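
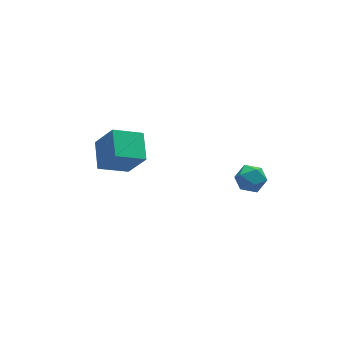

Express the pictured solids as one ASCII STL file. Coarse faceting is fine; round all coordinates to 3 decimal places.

solid 
facet normal -0.212 0.255 0.943
outer loop
vertex 2.296 -1.828 2.863
vertex 1.791 -2.484 2.927
vertex 2.594 -2.557 3.127
endloop
endfacet
facet normal 0.448 0.461 0.766
outer loop
vertex 2.296 -1.828 2.863
vertex 2.594 -2.557 3.127
vertex 3.034 -2.097 2.593
endloop
endfacet
facet normal 0.399 0.895 0.201
outer loop
vertex 2.296 -1.828 2.863
vertex 3.034 -2.097 2.593
vertex 2.503 -1.741 2.063
endloop
endfacet
facet normal -0.290 0.957 0.029
outer loop
vertex 2.296 -1.828 2.863
vertex 2.503 -1.741 2.063
vertex 1.735 -1.98 2.27
endloop
endfacet
facet normal -0.668 0.562 0.488
outer loop
vertex 2.296 -1.828 2.863
vertex 1.735 -1.98 2.27
vertex 1.791 -2.484 2.927
endloop
endfacet
facet normal 0.814 -0.120 0.568
outer loop
vertex 3.034 -2.097 2.593
vertex 2.594 -2.557 3.127
vertex 2.985 -2.92 2.49
endloop
endfacet
facet normal -0.254 -0.452 0.855
outer loop
vertex 2.594 -2.557 3.127
vertex 1.791 -2.484 2.927
vertex 2.217 -3.159 2.697
endloop
endfacet
facet normal -0.992 0.044 0.118
outer loop
vertex 1.791 -2.484 2.927
vertex 1.735 -1.98 2.27
vertex 1.686 -2.803 2.167
endloop
endfacet
facet normal -0.381 0.683 -0.623
outer loop
vertex 1.735 -1.98 2.27
vertex 2.503 -1.741 2.063
vertex 2.126 -2.343 1.633
endloop
endfacet
facet normal 0.736 0.582 -0.346
outer loop
vertex 2.503 -1.741 2.063
vertex 3.034 -2.097 2.593
vertex 2.929 -2.416 1.833
endloop
endfacet
facet normal 0.290 -0.957 -0.029
outer loop
vertex 2.424 -3.072 1.897
vertex 2.985 -2.92 2.49
vertex 2.217 -3.159 2.697
endloop
endfacet
facet normal -0.399 -0.895 -0.201
outer loop
vertex 2.424 -3.072 1.897
vertex 2.217 -3.159 2.697
vertex 1.686 -2.803 2.167
endloop
endfacet
facet normal -0.448 -0.461 -0.766
outer loop
vertex 2.424 -3.072 1.897
vertex 1.686 -2.803 2.167
vertex 2.126 -2.343 1.633
endloop
endfacet
facet normal 0.212 -0.255 -0.943
outer loop
vertex 2.424 -3.072 1.897
vertex 2.126 -2.343 1.633
vertex 2.929 -2.416 1.833
endloop
endfacet
facet normal 0.668 -0.562 -0.488
outer loop
vertex 2.424 -3.072 1.897
vertex 2.929 -2.416 1.833
vertex 2.985 -2.92 2.49
endloop
endfacet
facet normal 0.381 -0.683 0.623
outer loop
vertex 2.217 -3.159 2.697
vertex 2.985 -2.92 2.49
vertex 2.594 -2.557 3.127
endloop
endfacet
facet normal -0.736 -0.582 0.346
outer loop
vertex 1.686 -2.803 2.167
vertex 2.217 -3.159 2.697
vertex 1.791 -2.484 2.927
endloop
endfacet
facet normal -0.814 0.120 -0.568
outer loop
vertex 2.126 -2.343 1.633
vertex 1.686 -2.803 2.167
vertex 1.735 -1.98 2.27
endloop
endfacet
facet normal 0.254 0.452 -0.855
outer loop
vertex 2.929 -2.416 1.833
vertex 2.126 -2.343 1.633
vertex 2.503 -1.741 2.063
endloop
endfacet
facet normal 0.992 -0.044 -0.118
outer loop
vertex 2.985 -2.92 2.49
vertex 2.929 -2.416 1.833
vertex 3.034 -2.097 2.593
endloop
endfacet
facet normal -0.352 0.422 -0.835
outer loop
vertex -3.194 3.353 -0.538
vertex -2.798 4.825 0.039
vertex -1.657 3.22 -1.253
endloop
endfacet
facet normal -0.243 -0.903 -0.354
outer loop
vertex -1.002 2.435 0.301
vertex -3.194 3.353 -0.538
vertex -1.657 3.22 -1.253
endloop
endfacet
facet normal -0.352 0.422 -0.835
outer loop
vertex -1.657 3.22 -1.253
vertex -2.798 4.825 0.039
vertex -1.261 4.692 -0.676
endloop
endfacet
facet normal 0.904 -0.078 -0.421
outer loop
vertex -1.261 4.692 -0.676
vertex -1.002 2.435 0.301
vertex -1.657 3.22 -1.253
endloop
endfacet
facet normal -0.904 0.078 0.421
outer loop
vertex -3.194 3.353 -0.538
vertex -2.143 4.04 1.593
vertex -2.798 4.825 0.039
endloop
endfacet
facet normal -0.243 -0.903 -0.354
outer loop
vertex -2.539 2.568 1.016
vertex -3.194 3.353 -0.538
vertex -1.002 2.435 0.301
endloop
endfacet
facet normal -0.904 0.078 0.421
outer loop
vertex -2.539 2.568 1.016
vertex -2.143 4.04 1.593
vertex -3.194 3.353 -0.538
endloop
endfacet
facet normal 0.243 0.903 0.354
outer loop
vertex -2.798 4.825 0.039
vertex -2.143 4.04 1.593
vertex -1.261 4.692 -0.676
endloop
endfacet
facet normal 0.904 -0.078 -0.421
outer loop
vertex -0.606 3.907 0.878
vertex -1.002 2.435 0.301
vertex -1.261 4.692 -0.676
endloop
endfacet
facet normal 0.243 0.903 0.354
outer loop
vertex -1.261 4.692 -0.676
vertex -2.143 4.04 1.593
vertex -0.606 3.907 0.878
endloop
endfacet
facet normal 0.352 -0.422 0.835
outer loop
vertex -0.606 3.907 0.878
vertex -2.539 2.568 1.016
vertex -1.002 2.435 0.301
endloop
endfacet
facet normal 0.352 -0.422 0.835
outer loop
vertex -2.143 4.04 1.593
vertex -2.539 2.568 1.016
vertex -0.606 3.907 0.878
endloop
endfacet

endsolid


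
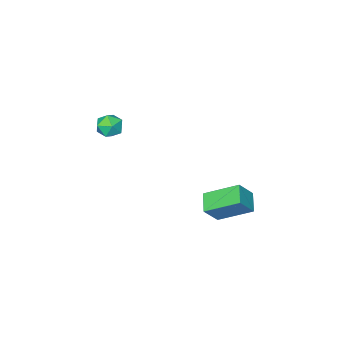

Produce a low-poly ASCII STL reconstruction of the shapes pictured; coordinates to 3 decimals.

solid 
facet normal -0.576 -0.706 0.412
outer loop
vertex 0.48 3.836 -1.557
vertex -0.382 3.928 -2.605
vertex 1.574 2.343 -2.589
endloop
endfacet
facet normal 0.634 -0.068 0.770
outer loop
vertex 2.282 3.212 -3.095
vertex 0.48 3.836 -1.557
vertex 1.574 2.343 -2.589
endloop
endfacet
facet normal -0.576 -0.706 0.412
outer loop
vertex 1.574 2.343 -2.589
vertex -0.382 3.928 -2.605
vertex 0.712 2.435 -3.637
endloop
endfacet
facet normal 0.517 -0.704 -0.487
outer loop
vertex 0.712 2.435 -3.637
vertex 2.282 3.212 -3.095
vertex 1.574 2.343 -2.589
endloop
endfacet
facet normal -0.517 0.704 0.487
outer loop
vertex 0.48 3.836 -1.557
vertex 0.326 4.797 -3.111
vertex -0.382 3.928 -2.605
endloop
endfacet
facet normal 0.634 -0.068 0.770
outer loop
vertex 1.188 4.705 -2.063
vertex 0.48 3.836 -1.557
vertex 2.282 3.212 -3.095
endloop
endfacet
facet normal -0.517 0.704 0.487
outer loop
vertex 1.188 4.705 -2.063
vertex 0.326 4.797 -3.111
vertex 0.48 3.836 -1.557
endloop
endfacet
facet normal -0.634 0.068 -0.770
outer loop
vertex -0.382 3.928 -2.605
vertex 0.326 4.797 -3.111
vertex 0.712 2.435 -3.637
endloop
endfacet
facet normal 0.517 -0.704 -0.487
outer loop
vertex 1.42 3.304 -4.143
vertex 2.282 3.212 -3.095
vertex 0.712 2.435 -3.637
endloop
endfacet
facet normal -0.634 0.068 -0.770
outer loop
vertex 0.712 2.435 -3.637
vertex 0.326 4.797 -3.111
vertex 1.42 3.304 -4.143
endloop
endfacet
facet normal 0.576 0.706 -0.412
outer loop
vertex 1.42 3.304 -4.143
vertex 1.188 4.705 -2.063
vertex 2.282 3.212 -3.095
endloop
endfacet
facet normal 0.576 0.706 -0.412
outer loop
vertex 0.326 4.797 -3.111
vertex 1.188 4.705 -2.063
vertex 1.42 3.304 -4.143
endloop
endfacet
facet normal -0.083 0.488 0.869
outer loop
vertex 2.81 -2.611 0.884
vertex 3.376 -3.116 1.222
vertex 3.616 -2.413 0.85
endloop
endfacet
facet normal -0.213 0.924 0.318
outer loop
vertex 2.81 -2.611 0.884
vertex 3.616 -2.413 0.85
vertex 3.132 -2.296 0.186
endloop
endfacet
facet normal -0.757 0.651 -0.055
outer loop
vertex 2.81 -2.611 0.884
vertex 3.132 -2.296 0.186
vertex 2.592 -2.927 0.147
endloop
endfacet
facet normal -0.963 0.047 0.265
outer loop
vertex 2.81 -2.611 0.884
vertex 2.592 -2.927 0.147
vertex 2.743 -3.434 0.787
endloop
endfacet
facet normal -0.547 -0.054 0.835
outer loop
vertex 2.81 -2.611 0.884
vertex 2.743 -3.434 0.787
vertex 3.376 -3.116 1.222
endloop
endfacet
facet normal 0.363 0.926 -0.101
outer loop
vertex 3.132 -2.296 0.186
vertex 3.616 -2.413 0.85
vertex 3.897 -2.606 0.093
endloop
endfacet
facet normal 0.573 0.222 0.789
outer loop
vertex 3.616 -2.413 0.85
vertex 3.376 -3.116 1.222
vertex 4.048 -3.113 0.733
endloop
endfacet
facet normal -0.176 -0.655 0.735
outer loop
vertex 3.376 -3.116 1.222
vertex 2.743 -3.434 0.787
vertex 3.508 -3.744 0.694
endloop
endfacet
facet normal -0.849 -0.492 -0.190
outer loop
vertex 2.743 -3.434 0.787
vertex 2.592 -2.927 0.147
vertex 3.024 -3.627 0.03
endloop
endfacet
facet normal -0.516 0.485 -0.706
outer loop
vertex 2.592 -2.927 0.147
vertex 3.132 -2.296 0.186
vertex 3.264 -2.924 -0.342
endloop
endfacet
facet normal 0.963 -0.047 -0.265
outer loop
vertex 3.83 -3.429 -0.004
vertex 3.897 -2.606 0.093
vertex 4.048 -3.113 0.733
endloop
endfacet
facet normal 0.757 -0.651 0.055
outer loop
vertex 3.83 -3.429 -0.004
vertex 4.048 -3.113 0.733
vertex 3.508 -3.744 0.694
endloop
endfacet
facet normal 0.213 -0.924 -0.318
outer loop
vertex 3.83 -3.429 -0.004
vertex 3.508 -3.744 0.694
vertex 3.024 -3.627 0.03
endloop
endfacet
facet normal 0.083 -0.488 -0.869
outer loop
vertex 3.83 -3.429 -0.004
vertex 3.024 -3.627 0.03
vertex 3.264 -2.924 -0.342
endloop
endfacet
facet normal 0.547 0.054 -0.835
outer loop
vertex 3.83 -3.429 -0.004
vertex 3.264 -2.924 -0.342
vertex 3.897 -2.606 0.093
endloop
endfacet
facet normal 0.849 0.492 0.190
outer loop
vertex 4.048 -3.113 0.733
vertex 3.897 -2.606 0.093
vertex 3.616 -2.413 0.85
endloop
endfacet
facet normal 0.516 -0.485 0.706
outer loop
vertex 3.508 -3.744 0.694
vertex 4.048 -3.113 0.733
vertex 3.376 -3.116 1.222
endloop
endfacet
facet normal -0.363 -0.926 0.101
outer loop
vertex 3.024 -3.627 0.03
vertex 3.508 -3.744 0.694
vertex 2.743 -3.434 0.787
endloop
endfacet
facet normal -0.573 -0.222 -0.789
outer loop
vertex 3.264 -2.924 -0.342
vertex 3.024 -3.627 0.03
vertex 2.592 -2.927 0.147
endloop
endfacet
facet normal 0.176 0.655 -0.735
outer loop
vertex 3.897 -2.606 0.093
vertex 3.264 -2.924 -0.342
vertex 3.132 -2.296 0.186
endloop
endfacet

endsolid


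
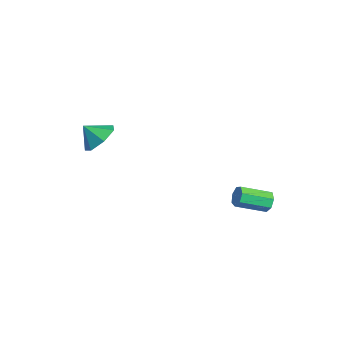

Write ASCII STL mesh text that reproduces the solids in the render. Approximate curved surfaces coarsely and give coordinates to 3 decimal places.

solid 
facet normal 0.147 0.915 -0.375
outer loop
vertex 3.729 3.894 1.17
vertex 3.358 3.777 0.739
vertex 3.247 4.008 1.259
endloop
endfacet
facet normal 0.247 0.332 0.910
outer loop
vertex 3.729 3.894 1.17
vertex 3.247 4.008 1.259
vertex 3.492 2.42 1.772
endloop
endfacet
facet normal 0.248 0.332 0.910
outer loop
vertex 3.492 2.42 1.772
vertex 3.247 4.008 1.259
vertex 3.01 2.533 1.862
endloop
endfacet
facet normal -0.145 -0.916 0.373
outer loop
vertex 3.492 2.42 1.772
vertex 3.01 2.533 1.862
vertex 3.122 2.303 1.341
endloop
endfacet
facet normal 0.147 0.915 -0.375
outer loop
vertex 3.247 4.008 1.259
vertex 3.358 3.777 0.739
vertex 2.849 3.948 0.957
endloop
endfacet
facet normal -0.594 0.384 0.707
outer loop
vertex 3.247 4.008 1.259
vertex 2.849 3.948 0.957
vertex 3.01 2.533 1.862
endloop
endfacet
facet normal -0.595 0.384 0.706
outer loop
vertex 3.01 2.533 1.862
vertex 2.849 3.948 0.957
vertex 2.612 2.474 1.559
endloop
endfacet
facet normal -0.148 -0.916 0.373
outer loop
vertex 3.01 2.533 1.862
vertex 2.612 2.474 1.559
vertex 3.122 2.303 1.341
endloop
endfacet
facet normal 0.147 0.916 -0.374
outer loop
vertex 2.849 3.948 0.957
vertex 3.358 3.777 0.739
vertex 2.834 3.76 0.491
endloop
endfacet
facet normal -0.989 0.148 -0.028
outer loop
vertex 2.849 3.948 0.957
vertex 2.834 3.76 0.491
vertex 2.612 2.474 1.559
endloop
endfacet
facet normal -0.989 0.146 -0.030
outer loop
vertex 2.612 2.474 1.559
vertex 2.834 3.76 0.491
vertex 2.598 2.285 1.093
endloop
endfacet
facet normal -0.146 -0.915 0.376
outer loop
vertex 2.612 2.474 1.559
vertex 2.598 2.285 1.093
vertex 3.122 2.303 1.341
endloop
endfacet
facet normal 0.148 0.915 -0.375
outer loop
vertex 2.834 3.76 0.491
vertex 3.358 3.777 0.739
vertex 3.214 3.584 0.211
endloop
endfacet
facet normal -0.640 -0.201 -0.742
outer loop
vertex 2.834 3.76 0.491
vertex 3.214 3.584 0.211
vertex 2.598 2.285 1.093
endloop
endfacet
facet normal -0.639 -0.201 -0.742
outer loop
vertex 2.598 2.285 1.093
vertex 3.214 3.584 0.211
vertex 2.978 2.11 0.813
endloop
endfacet
facet normal -0.146 -0.916 0.374
outer loop
vertex 2.598 2.285 1.093
vertex 2.978 2.11 0.813
vertex 3.122 2.303 1.341
endloop
endfacet
facet normal 0.147 0.916 -0.375
outer loop
vertex 3.214 3.584 0.211
vertex 3.358 3.777 0.739
vertex 3.703 3.554 0.329
endloop
endfacet
facet normal 0.192 -0.397 -0.897
outer loop
vertex 3.214 3.584 0.211
vertex 3.703 3.554 0.329
vertex 2.978 2.11 0.813
endloop
endfacet
facet normal 0.192 -0.397 -0.897
outer loop
vertex 2.978 2.11 0.813
vertex 3.703 3.554 0.329
vertex 3.467 2.08 0.931
endloop
endfacet
facet normal -0.147 -0.916 0.375
outer loop
vertex 2.978 2.11 0.813
vertex 3.467 2.08 0.931
vertex 3.122 2.303 1.341
endloop
endfacet
facet normal 0.147 0.916 -0.375
outer loop
vertex 3.703 3.554 0.329
vertex 3.358 3.777 0.739
vertex 3.932 3.692 0.756
endloop
endfacet
facet normal 0.879 -0.294 -0.376
outer loop
vertex 3.703 3.554 0.329
vertex 3.932 3.692 0.756
vertex 3.467 2.08 0.931
endloop
endfacet
facet normal 0.879 -0.294 -0.374
outer loop
vertex 3.467 2.08 0.931
vertex 3.932 3.692 0.756
vertex 3.695 2.218 1.358
endloop
endfacet
facet normal -0.147 -0.916 0.374
outer loop
vertex 3.467 2.08 0.931
vertex 3.695 2.218 1.358
vertex 3.122 2.303 1.341
endloop
endfacet
facet normal 0.147 0.915 -0.375
outer loop
vertex 3.932 3.692 0.756
vertex 3.358 3.777 0.739
vertex 3.729 3.894 1.17
endloop
endfacet
facet normal 0.903 0.030 0.428
outer loop
vertex 3.932 3.692 0.756
vertex 3.729 3.894 1.17
vertex 3.695 2.218 1.358
endloop
endfacet
facet normal 0.903 0.030 0.428
outer loop
vertex 3.695 2.218 1.358
vertex 3.729 3.894 1.17
vertex 3.492 2.42 1.772
endloop
endfacet
facet normal -0.147 -0.915 0.375
outer loop
vertex 3.695 2.218 1.358
vertex 3.492 2.42 1.772
vertex 3.122 2.303 1.341
endloop
endfacet
facet normal 0.386 0.612 -0.690
outer loop
vertex -2.283 -3.042 2.009
vertex -3.03 -2.371 2.187
vertex -2.117 -2.44 2.636
endloop
endfacet
facet normal 0.461 -0.698 0.548
outer loop
vertex -2.283 -3.042 2.009
vertex -2.117 -2.44 2.636
vertex -3.47 -3.069 2.973
endloop
endfacet
facet normal 0.386 0.612 -0.690
outer loop
vertex -2.117 -2.44 2.636
vertex -3.03 -2.371 2.187
vertex -2.639 -1.786 2.924
endloop
endfacet
facet normal 0.310 -0.165 0.936
outer loop
vertex -2.117 -2.44 2.636
vertex -2.639 -1.786 2.924
vertex -3.47 -3.069 2.973
endloop
endfacet
facet normal 0.386 0.612 -0.690
outer loop
vertex -2.639 -1.786 2.924
vertex -3.03 -2.371 2.187
vertex -3.455 -1.572 2.657
endloop
endfacet
facet normal -0.256 0.202 0.945
outer loop
vertex -2.639 -1.786 2.924
vertex -3.455 -1.572 2.657
vertex -3.47 -3.069 2.973
endloop
endfacet
facet normal 0.386 0.612 -0.691
outer loop
vertex -3.455 -1.572 2.657
vertex -3.03 -2.371 2.187
vertex -3.951 -1.96 2.036
endloop
endfacet
facet normal -0.812 0.128 0.569
outer loop
vertex -3.455 -1.572 2.657
vertex -3.951 -1.96 2.036
vertex -3.47 -3.069 2.973
endloop
endfacet
facet normal 0.386 0.612 -0.691
outer loop
vertex -3.951 -1.96 2.036
vertex -3.03 -2.371 2.187
vertex -3.754 -2.658 1.528
endloop
endfacet
facet normal -0.939 -0.331 0.090
outer loop
vertex -3.951 -1.96 2.036
vertex -3.754 -2.658 1.528
vertex -3.47 -3.069 2.973
endloop
endfacet
facet normal 0.386 0.612 -0.690
outer loop
vertex -3.754 -2.658 1.528
vertex -3.03 -2.371 2.187
vertex -3.012 -3.139 1.516
endloop
endfacet
facet normal -0.541 -0.831 -0.130
outer loop
vertex -3.754 -2.658 1.528
vertex -3.012 -3.139 1.516
vertex -3.47 -3.069 2.973
endloop
endfacet
facet normal 0.385 0.612 -0.690
outer loop
vertex -3.012 -3.139 1.516
vertex -3.03 -2.371 2.187
vertex -2.283 -3.042 2.009
endloop
endfacet
facet normal 0.082 -0.994 0.074
outer loop
vertex -3.012 -3.139 1.516
vertex -2.283 -3.042 2.009
vertex -3.47 -3.069 2.973
endloop
endfacet

endsolid


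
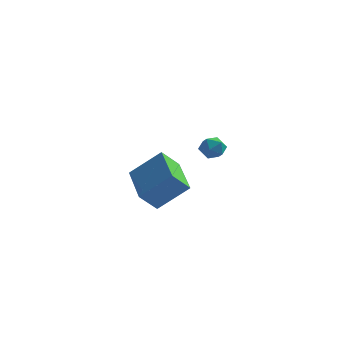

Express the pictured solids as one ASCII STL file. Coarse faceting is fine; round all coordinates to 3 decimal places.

solid 
facet normal 0.360 0.901 0.242
outer loop
vertex -0.265 2.585 0.93
vertex -0.123 2.368 1.528
vertex 0.318 2.32 1.051
endloop
endfacet
facet normal 0.445 0.772 -0.454
outer loop
vertex -0.265 2.585 0.93
vertex 0.318 2.32 1.051
vertex 0.003 2.176 0.498
endloop
endfacet
facet normal -0.199 0.647 -0.736
outer loop
vertex -0.265 2.585 0.93
vertex 0.003 2.176 0.498
vertex -0.633 2.135 0.634
endloop
endfacet
facet normal -0.683 0.699 -0.213
outer loop
vertex -0.265 2.585 0.93
vertex -0.633 2.135 0.634
vertex -0.711 2.253 1.27
endloop
endfacet
facet normal -0.339 0.856 0.391
outer loop
vertex -0.265 2.585 0.93
vertex -0.711 2.253 1.27
vertex -0.123 2.368 1.528
endloop
endfacet
facet normal 0.834 0.179 -0.522
outer loop
vertex 0.003 2.176 0.498
vertex 0.318 2.32 1.051
vertex 0.311 1.707 0.83
endloop
endfacet
facet normal 0.696 0.387 0.605
outer loop
vertex 0.318 2.32 1.051
vertex -0.123 2.368 1.528
vertex 0.233 1.825 1.466
endloop
endfacet
facet normal -0.432 0.314 0.845
outer loop
vertex -0.123 2.368 1.528
vertex -0.711 2.253 1.27
vertex -0.403 1.784 1.602
endloop
endfacet
facet normal -0.989 0.059 -0.132
outer loop
vertex -0.711 2.253 1.27
vertex -0.633 2.135 0.634
vertex -0.718 1.64 1.049
endloop
endfacet
facet normal -0.208 -0.024 -0.978
outer loop
vertex -0.633 2.135 0.634
vertex 0.003 2.176 0.498
vertex -0.277 1.592 0.572
endloop
endfacet
facet normal 0.683 -0.699 0.213
outer loop
vertex -0.135 1.375 1.17
vertex 0.311 1.707 0.83
vertex 0.233 1.825 1.466
endloop
endfacet
facet normal 0.199 -0.647 0.736
outer loop
vertex -0.135 1.375 1.17
vertex 0.233 1.825 1.466
vertex -0.403 1.784 1.602
endloop
endfacet
facet normal -0.445 -0.772 0.454
outer loop
vertex -0.135 1.375 1.17
vertex -0.403 1.784 1.602
vertex -0.718 1.64 1.049
endloop
endfacet
facet normal -0.360 -0.901 -0.242
outer loop
vertex -0.135 1.375 1.17
vertex -0.718 1.64 1.049
vertex -0.277 1.592 0.572
endloop
endfacet
facet normal 0.339 -0.856 -0.391
outer loop
vertex -0.135 1.375 1.17
vertex -0.277 1.592 0.572
vertex 0.311 1.707 0.83
endloop
endfacet
facet normal 0.989 -0.059 0.132
outer loop
vertex 0.233 1.825 1.466
vertex 0.311 1.707 0.83
vertex 0.318 2.32 1.051
endloop
endfacet
facet normal 0.208 0.024 0.978
outer loop
vertex -0.403 1.784 1.602
vertex 0.233 1.825 1.466
vertex -0.123 2.368 1.528
endloop
endfacet
facet normal -0.834 -0.179 0.522
outer loop
vertex -0.718 1.64 1.049
vertex -0.403 1.784 1.602
vertex -0.711 2.253 1.27
endloop
endfacet
facet normal -0.696 -0.387 -0.605
outer loop
vertex -0.277 1.592 0.572
vertex -0.718 1.64 1.049
vertex -0.633 2.135 0.634
endloop
endfacet
facet normal 0.432 -0.314 -0.845
outer loop
vertex 0.311 1.707 0.83
vertex -0.277 1.592 0.572
vertex 0.003 2.176 0.498
endloop
endfacet
facet normal -0.493 -0.502 0.710
outer loop
vertex 0.015 -3.758 1.574
vertex -1.045 -1.995 2.085
vertex -1.202 -4.162 0.443
endloop
endfacet
facet normal 0.500 -0.832 -0.241
outer loop
vertex -0.655 -3.605 -0.345
vertex 0.015 -3.758 1.574
vertex -1.202 -4.162 0.443
endloop
endfacet
facet normal -0.493 -0.503 0.710
outer loop
vertex -1.202 -4.162 0.443
vertex -1.045 -1.995 2.085
vertex -2.262 -2.399 0.955
endloop
endfacet
facet normal -0.712 -0.236 -0.661
outer loop
vertex -2.262 -2.399 0.955
vertex -0.655 -3.605 -0.345
vertex -1.202 -4.162 0.443
endloop
endfacet
facet normal 0.712 0.236 0.661
outer loop
vertex 0.015 -3.758 1.574
vertex -0.498 -1.438 1.297
vertex -1.045 -1.995 2.085
endloop
endfacet
facet normal 0.500 -0.832 -0.241
outer loop
vertex 0.562 -3.201 0.785
vertex 0.015 -3.758 1.574
vertex -0.655 -3.605 -0.345
endloop
endfacet
facet normal 0.712 0.236 0.661
outer loop
vertex 0.562 -3.201 0.785
vertex -0.498 -1.438 1.297
vertex 0.015 -3.758 1.574
endloop
endfacet
facet normal -0.500 0.832 0.241
outer loop
vertex -1.045 -1.995 2.085
vertex -0.498 -1.438 1.297
vertex -2.262 -2.399 0.955
endloop
endfacet
facet normal -0.712 -0.237 -0.661
outer loop
vertex -1.715 -1.842 0.166
vertex -0.655 -3.605 -0.345
vertex -2.262 -2.399 0.955
endloop
endfacet
facet normal -0.500 0.832 0.241
outer loop
vertex -2.262 -2.399 0.955
vertex -0.498 -1.438 1.297
vertex -1.715 -1.842 0.166
endloop
endfacet
facet normal 0.493 0.502 -0.710
outer loop
vertex -1.715 -1.842 0.166
vertex 0.562 -3.201 0.785
vertex -0.655 -3.605 -0.345
endloop
endfacet
facet normal 0.493 0.503 -0.710
outer loop
vertex -0.498 -1.438 1.297
vertex 0.562 -3.201 0.785
vertex -1.715 -1.842 0.166
endloop
endfacet

endsolid


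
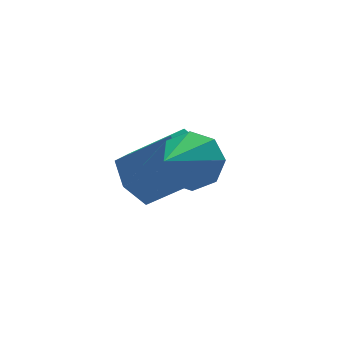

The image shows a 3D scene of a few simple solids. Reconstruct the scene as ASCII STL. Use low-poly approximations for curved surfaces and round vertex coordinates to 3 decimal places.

solid 
facet normal -0.638 0.477 -0.604
outer loop
vertex 3.084 3.706 0.24
vertex 2.553 3.912 0.963
vertex 3.225 4.486 0.707
endloop
endfacet
facet normal 0.755 0.231 -0.614
outer loop
vertex 3.084 3.706 0.24
vertex 3.225 4.486 0.707
vertex 4.238 2.842 1.335
endloop
endfacet
facet normal 0.755 0.231 -0.614
outer loop
vertex 4.238 2.842 1.335
vertex 3.225 4.486 0.707
vertex 4.379 3.622 1.802
endloop
endfacet
facet normal 0.637 -0.477 0.605
outer loop
vertex 4.238 2.842 1.335
vertex 4.379 3.622 1.802
vertex 3.707 3.048 2.057
endloop
endfacet
facet normal -0.638 0.477 -0.604
outer loop
vertex 3.225 4.486 0.707
vertex 2.553 3.912 0.963
vertex 2.694 4.692 1.43
endloop
endfacet
facet normal 0.510 0.850 0.133
outer loop
vertex 3.225 4.486 0.707
vertex 2.694 4.692 1.43
vertex 4.379 3.622 1.802
endloop
endfacet
facet normal 0.510 0.850 0.133
outer loop
vertex 4.379 3.622 1.802
vertex 2.694 4.692 1.43
vertex 3.848 3.828 2.524
endloop
endfacet
facet normal 0.637 -0.477 0.605
outer loop
vertex 4.379 3.622 1.802
vertex 3.848 3.828 2.524
vertex 3.707 3.048 2.057
endloop
endfacet
facet normal -0.637 0.477 -0.605
outer loop
vertex 2.694 4.692 1.43
vertex 2.553 3.912 0.963
vertex 2.022 4.118 1.685
endloop
endfacet
facet normal -0.245 0.618 0.747
outer loop
vertex 2.694 4.692 1.43
vertex 2.022 4.118 1.685
vertex 3.848 3.828 2.524
endloop
endfacet
facet normal -0.245 0.619 0.746
outer loop
vertex 3.848 3.828 2.524
vertex 2.022 4.118 1.685
vertex 3.176 3.254 2.78
endloop
endfacet
facet normal 0.638 -0.477 0.604
outer loop
vertex 3.848 3.828 2.524
vertex 3.176 3.254 2.78
vertex 3.707 3.048 2.057
endloop
endfacet
facet normal -0.637 0.477 -0.605
outer loop
vertex 2.022 4.118 1.685
vertex 2.553 3.912 0.963
vertex 1.881 3.338 1.218
endloop
endfacet
facet normal -0.755 -0.231 0.614
outer loop
vertex 2.022 4.118 1.685
vertex 1.881 3.338 1.218
vertex 3.176 3.254 2.78
endloop
endfacet
facet normal -0.755 -0.231 0.614
outer loop
vertex 3.176 3.254 2.78
vertex 1.881 3.338 1.218
vertex 3.035 2.474 2.313
endloop
endfacet
facet normal 0.638 -0.477 0.604
outer loop
vertex 3.176 3.254 2.78
vertex 3.035 2.474 2.313
vertex 3.707 3.048 2.057
endloop
endfacet
facet normal -0.637 0.477 -0.605
outer loop
vertex 1.881 3.338 1.218
vertex 2.553 3.912 0.963
vertex 2.412 3.132 0.496
endloop
endfacet
facet normal -0.510 -0.850 -0.133
outer loop
vertex 1.881 3.338 1.218
vertex 2.412 3.132 0.496
vertex 3.035 2.474 2.313
endloop
endfacet
facet normal -0.510 -0.850 -0.133
outer loop
vertex 3.035 2.474 2.313
vertex 2.412 3.132 0.496
vertex 3.566 2.268 1.59
endloop
endfacet
facet normal 0.638 -0.477 0.604
outer loop
vertex 3.035 2.474 2.313
vertex 3.566 2.268 1.59
vertex 3.707 3.048 2.057
endloop
endfacet
facet normal -0.638 0.477 -0.604
outer loop
vertex 2.412 3.132 0.496
vertex 2.553 3.912 0.963
vertex 3.084 3.706 0.24
endloop
endfacet
facet normal 0.244 -0.619 -0.746
outer loop
vertex 2.412 3.132 0.496
vertex 3.084 3.706 0.24
vertex 3.566 2.268 1.59
endloop
endfacet
facet normal 0.245 -0.619 -0.746
outer loop
vertex 3.566 2.268 1.59
vertex 3.084 3.706 0.24
vertex 4.238 2.842 1.335
endloop
endfacet
facet normal 0.637 -0.477 0.605
outer loop
vertex 3.566 2.268 1.59
vertex 4.238 2.842 1.335
vertex 3.707 3.048 2.057
endloop
endfacet
facet normal 0.689 0.529 -0.495
outer loop
vertex 3.42 0.835 3.183
vertex 2.806 1.447 2.982
vertex 3.379 1.327 3.652
endloop
endfacet
facet normal 0.356 -0.629 0.691
outer loop
vertex 3.42 0.835 3.183
vertex 3.379 1.327 3.652
vertex 1.614 0.533 3.838
endloop
endfacet
facet normal 0.690 0.528 -0.495
outer loop
vertex 3.379 1.327 3.652
vertex 2.806 1.447 2.982
vertex 3.003 1.89 3.729
endloop
endfacet
facet normal 0.127 -0.051 0.991
outer loop
vertex 3.379 1.327 3.652
vertex 3.003 1.89 3.729
vertex 1.614 0.533 3.838
endloop
endfacet
facet normal 0.689 0.529 -0.495
outer loop
vertex 3.003 1.89 3.729
vertex 2.806 1.447 2.982
vertex 2.511 2.193 3.368
endloop
endfacet
facet normal -0.350 0.426 0.834
outer loop
vertex 3.003 1.89 3.729
vertex 2.511 2.193 3.368
vertex 1.614 0.533 3.838
endloop
endfacet
facet normal 0.690 0.529 -0.494
outer loop
vertex 2.511 2.193 3.368
vertex 2.806 1.447 2.982
vertex 2.193 2.06 2.781
endloop
endfacet
facet normal -0.795 0.519 0.313
outer loop
vertex 2.511 2.193 3.368
vertex 2.193 2.06 2.781
vertex 1.614 0.533 3.838
endloop
endfacet
facet normal 0.690 0.527 -0.496
outer loop
vertex 2.193 2.06 2.781
vertex 2.806 1.447 2.982
vertex 2.233 1.567 2.312
endloop
endfacet
facet normal -0.948 0.176 -0.266
outer loop
vertex 2.193 2.06 2.781
vertex 2.233 1.567 2.312
vertex 1.614 0.533 3.838
endloop
endfacet
facet normal 0.689 0.530 -0.494
outer loop
vertex 2.233 1.567 2.312
vertex 2.806 1.447 2.982
vertex 2.61 1.005 2.235
endloop
endfacet
facet normal -0.719 -0.405 -0.566
outer loop
vertex 2.233 1.567 2.312
vertex 2.61 1.005 2.235
vertex 1.614 0.533 3.838
endloop
endfacet
facet normal 0.689 0.530 -0.494
outer loop
vertex 2.61 1.005 2.235
vertex 2.806 1.447 2.982
vertex 3.102 0.702 2.596
endloop
endfacet
facet normal -0.242 -0.880 -0.409
outer loop
vertex 2.61 1.005 2.235
vertex 3.102 0.702 2.596
vertex 1.614 0.533 3.838
endloop
endfacet
facet normal 0.690 0.530 -0.494
outer loop
vertex 3.102 0.702 2.596
vertex 2.806 1.447 2.982
vertex 3.42 0.835 3.183
endloop
endfacet
facet normal 0.203 -0.973 0.111
outer loop
vertex 3.102 0.702 2.596
vertex 3.42 0.835 3.183
vertex 1.614 0.533 3.838
endloop
endfacet

endsolid


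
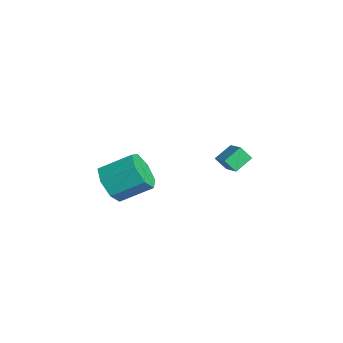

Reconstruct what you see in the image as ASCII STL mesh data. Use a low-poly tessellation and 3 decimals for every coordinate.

solid 
facet normal -0.885 -0.049 -0.463
outer loop
vertex -1.201 1.96 -2.146
vertex -0.892 2.427 -2.786
vertex -0.883 1.051 -2.657
endloop
endfacet
facet normal -0.363 -0.550 0.752
outer loop
vertex 0.232 1.113 -2.074
vertex -1.201 1.96 -2.146
vertex -0.883 1.051 -2.657
endloop
endfacet
facet normal -0.886 -0.049 -0.462
outer loop
vertex -0.883 1.051 -2.657
vertex -0.892 2.427 -2.786
vertex -0.575 1.518 -3.297
endloop
endfacet
facet normal 0.291 -0.834 -0.468
outer loop
vertex -0.575 1.518 -3.297
vertex 0.232 1.113 -2.074
vertex -0.883 1.051 -2.657
endloop
endfacet
facet normal -0.291 0.834 0.468
outer loop
vertex -1.201 1.96 -2.146
vertex 0.223 2.489 -2.203
vertex -0.892 2.427 -2.786
endloop
endfacet
facet normal -0.363 -0.550 0.753
outer loop
vertex -0.085 2.022 -1.563
vertex -1.201 1.96 -2.146
vertex 0.232 1.113 -2.074
endloop
endfacet
facet normal -0.291 0.834 0.469
outer loop
vertex -0.085 2.022 -1.563
vertex 0.223 2.489 -2.203
vertex -1.201 1.96 -2.146
endloop
endfacet
facet normal 0.363 0.550 -0.753
outer loop
vertex -0.892 2.427 -2.786
vertex 0.223 2.489 -2.203
vertex -0.575 1.518 -3.297
endloop
endfacet
facet normal 0.291 -0.834 -0.468
outer loop
vertex 0.541 1.58 -2.714
vertex 0.232 1.113 -2.074
vertex -0.575 1.518 -3.297
endloop
endfacet
facet normal 0.363 0.550 -0.752
outer loop
vertex -0.575 1.518 -3.297
vertex 0.223 2.489 -2.203
vertex 0.541 1.58 -2.714
endloop
endfacet
facet normal 0.885 0.049 0.463
outer loop
vertex 0.541 1.58 -2.714
vertex -0.085 2.022 -1.563
vertex 0.232 1.113 -2.074
endloop
endfacet
facet normal 0.885 0.050 0.462
outer loop
vertex 0.223 2.489 -2.203
vertex -0.085 2.022 -1.563
vertex 0.541 1.58 -2.714
endloop
endfacet
facet normal -0.240 -0.832 -0.499
outer loop
vertex 1.255 -5.165 -1.256
vertex 0.706 -4.581 -1.965
vertex 1.738 -4.864 -1.99
endloop
endfacet
facet normal 0.820 -0.450 0.355
outer loop
vertex 1.255 -5.165 -1.256
vertex 1.738 -4.864 -1.99
vertex 1.683 -3.683 -0.367
endloop
endfacet
facet normal 0.820 -0.450 0.355
outer loop
vertex 1.683 -3.683 -0.367
vertex 1.738 -4.864 -1.99
vertex 2.166 -3.382 -1.101
endloop
endfacet
facet normal 0.241 0.832 0.500
outer loop
vertex 1.683 -3.683 -0.367
vertex 2.166 -3.382 -1.101
vertex 1.134 -3.099 -1.075
endloop
endfacet
facet normal -0.240 -0.832 -0.500
outer loop
vertex 1.738 -4.864 -1.99
vertex 0.706 -4.581 -1.965
vertex 1.443 -4.349 -2.705
endloop
endfacet
facet normal 0.917 -0.026 -0.397
outer loop
vertex 1.738 -4.864 -1.99
vertex 1.443 -4.349 -2.705
vertex 2.166 -3.382 -1.101
endloop
endfacet
facet normal 0.917 -0.026 -0.397
outer loop
vertex 2.166 -3.382 -1.101
vertex 1.443 -4.349 -2.705
vertex 1.871 -2.868 -1.816
endloop
endfacet
facet normal 0.241 0.832 0.499
outer loop
vertex 2.166 -3.382 -1.101
vertex 1.871 -2.868 -1.816
vertex 1.134 -3.099 -1.075
endloop
endfacet
facet normal -0.240 -0.832 -0.500
outer loop
vertex 1.443 -4.349 -2.705
vertex 0.706 -4.581 -1.965
vertex 0.594 -4.01 -2.862
endloop
endfacet
facet normal 0.323 0.417 -0.850
outer loop
vertex 1.443 -4.349 -2.705
vertex 0.594 -4.01 -2.862
vertex 1.871 -2.868 -1.816
endloop
endfacet
facet normal 0.324 0.416 -0.850
outer loop
vertex 1.871 -2.868 -1.816
vertex 0.594 -4.01 -2.862
vertex 1.022 -2.528 -1.973
endloop
endfacet
facet normal 0.241 0.832 0.499
outer loop
vertex 1.871 -2.868 -1.816
vertex 1.022 -2.528 -1.973
vertex 1.134 -3.099 -1.075
endloop
endfacet
facet normal -0.240 -0.832 -0.500
outer loop
vertex 0.594 -4.01 -2.862
vertex 0.706 -4.581 -1.965
vertex -0.171 -4.1 -2.344
endloop
endfacet
facet normal -0.513 0.546 -0.663
outer loop
vertex 0.594 -4.01 -2.862
vertex -0.171 -4.1 -2.344
vertex 1.022 -2.528 -1.973
endloop
endfacet
facet normal -0.513 0.546 -0.663
outer loop
vertex 1.022 -2.528 -1.973
vertex -0.171 -4.1 -2.344
vertex 0.257 -2.618 -1.455
endloop
endfacet
facet normal 0.240 0.832 0.499
outer loop
vertex 1.022 -2.528 -1.973
vertex 0.257 -2.618 -1.455
vertex 1.134 -3.099 -1.075
endloop
endfacet
facet normal -0.241 -0.832 -0.499
outer loop
vertex -0.171 -4.1 -2.344
vertex 0.706 -4.581 -1.965
vertex -0.276 -4.552 -1.54
endloop
endfacet
facet normal -0.964 0.265 0.023
outer loop
vertex -0.171 -4.1 -2.344
vertex -0.276 -4.552 -1.54
vertex 0.257 -2.618 -1.455
endloop
endfacet
facet normal -0.964 0.265 0.023
outer loop
vertex 0.257 -2.618 -1.455
vertex -0.276 -4.552 -1.54
vertex 0.152 -3.071 -0.651
endloop
endfacet
facet normal 0.240 0.832 0.500
outer loop
vertex 0.257 -2.618 -1.455
vertex 0.152 -3.071 -0.651
vertex 1.134 -3.099 -1.075
endloop
endfacet
facet normal -0.241 -0.832 -0.499
outer loop
vertex -0.276 -4.552 -1.54
vertex 0.706 -4.581 -1.965
vertex 0.359 -5.026 -1.056
endloop
endfacet
facet normal -0.689 -0.216 0.692
outer loop
vertex -0.276 -4.552 -1.54
vertex 0.359 -5.026 -1.056
vertex 0.152 -3.071 -0.651
endloop
endfacet
facet normal -0.689 -0.216 0.691
outer loop
vertex 0.152 -3.071 -0.651
vertex 0.359 -5.026 -1.056
vertex 0.787 -3.545 -0.166
endloop
endfacet
facet normal 0.240 0.832 0.500
outer loop
vertex 0.152 -3.071 -0.651
vertex 0.787 -3.545 -0.166
vertex 1.134 -3.099 -1.075
endloop
endfacet
facet normal -0.241 -0.832 -0.499
outer loop
vertex 0.359 -5.026 -1.056
vertex 0.706 -4.581 -1.965
vertex 1.255 -5.165 -1.256
endloop
endfacet
facet normal 0.104 -0.534 0.839
outer loop
vertex 0.359 -5.026 -1.056
vertex 1.255 -5.165 -1.256
vertex 0.787 -3.545 -0.166
endloop
endfacet
facet normal 0.106 -0.534 0.839
outer loop
vertex 0.787 -3.545 -0.166
vertex 1.255 -5.165 -1.256
vertex 1.683 -3.683 -0.367
endloop
endfacet
facet normal 0.240 0.832 0.500
outer loop
vertex 0.787 -3.545 -0.166
vertex 1.683 -3.683 -0.367
vertex 1.134 -3.099 -1.075
endloop
endfacet

endsolid


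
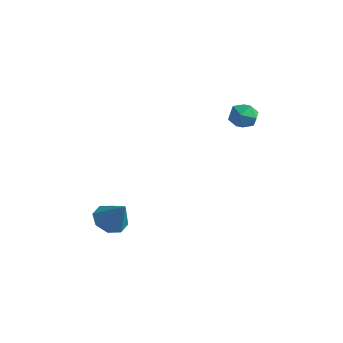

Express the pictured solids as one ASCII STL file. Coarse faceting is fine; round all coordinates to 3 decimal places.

solid 
facet normal -0.613 0.011 -0.790
outer loop
vertex 1.163 -3.789 -3.772
vertex 0.618 -3.03 -3.339
vertex 1.431 -3.075 -3.97
endloop
endfacet
facet normal 0.914 -0.382 -0.139
outer loop
vertex 1.163 -3.789 -3.772
vertex 1.431 -3.075 -3.97
vertex 1.762 -3.05 -1.861
endloop
endfacet
facet normal -0.613 0.011 -0.790
outer loop
vertex 1.431 -3.075 -3.97
vertex 0.618 -3.03 -3.339
vertex 1.223 -2.334 -3.798
endloop
endfacet
facet normal 0.942 0.300 -0.151
outer loop
vertex 1.431 -3.075 -3.97
vertex 1.223 -2.334 -3.798
vertex 1.762 -3.05 -1.861
endloop
endfacet
facet normal -0.612 0.010 -0.791
outer loop
vertex 1.223 -2.334 -3.798
vertex 0.618 -3.03 -3.339
vertex 0.66 -2.001 -3.358
endloop
endfacet
facet normal 0.581 0.803 0.135
outer loop
vertex 1.223 -2.334 -3.798
vertex 0.66 -2.001 -3.358
vertex 1.762 -3.05 -1.861
endloop
endfacet
facet normal -0.612 0.010 -0.791
outer loop
vertex 0.66 -2.001 -3.358
vertex 0.618 -3.03 -3.339
vertex 0.073 -2.271 -2.907
endloop
endfacet
facet normal 0.042 0.832 0.553
outer loop
vertex 0.66 -2.001 -3.358
vertex 0.073 -2.271 -2.907
vertex 1.762 -3.05 -1.861
endloop
endfacet
facet normal -0.612 0.011 -0.791
outer loop
vertex 0.073 -2.271 -2.907
vertex 0.618 -3.03 -3.339
vertex -0.196 -2.985 -2.709
endloop
endfacet
facet normal -0.358 0.372 0.856
outer loop
vertex 0.073 -2.271 -2.907
vertex -0.196 -2.985 -2.709
vertex 1.762 -3.05 -1.861
endloop
endfacet
facet normal -0.612 0.011 -0.791
outer loop
vertex -0.196 -2.985 -2.709
vertex 0.618 -3.03 -3.339
vertex 0.013 -3.726 -2.881
endloop
endfacet
facet normal -0.386 -0.311 0.868
outer loop
vertex -0.196 -2.985 -2.709
vertex 0.013 -3.726 -2.881
vertex 1.762 -3.05 -1.861
endloop
endfacet
facet normal -0.612 0.011 -0.791
outer loop
vertex 0.013 -3.726 -2.881
vertex 0.618 -3.03 -3.339
vertex 0.576 -4.059 -3.321
endloop
endfacet
facet normal -0.026 -0.813 0.582
outer loop
vertex 0.013 -3.726 -2.881
vertex 0.576 -4.059 -3.321
vertex 1.762 -3.05 -1.861
endloop
endfacet
facet normal -0.612 0.011 -0.790
outer loop
vertex 0.576 -4.059 -3.321
vertex 0.618 -3.03 -3.339
vertex 1.163 -3.789 -3.772
endloop
endfacet
facet normal 0.514 -0.842 0.165
outer loop
vertex 0.576 -4.059 -3.321
vertex 1.163 -3.789 -3.772
vertex 1.762 -3.05 -1.861
endloop
endfacet
facet normal -0.819 0.571 -0.058
outer loop
vertex 3.29 4.547 2.292
vertex 2.787 3.862 2.658
vertex 3.185 4.489 3.209
endloop
endfacet
facet normal -0.235 0.971 0.034
outer loop
vertex 3.29 4.547 2.292
vertex 3.185 4.489 3.209
vertex 4.011 4.702 2.85
endloop
endfacet
facet normal 0.212 0.836 -0.506
outer loop
vertex 3.29 4.547 2.292
vertex 4.011 4.702 2.85
vertex 4.123 4.206 2.077
endloop
endfacet
facet normal -0.096 0.353 -0.931
outer loop
vertex 3.29 4.547 2.292
vertex 4.123 4.206 2.077
vertex 3.366 3.687 1.958
endloop
endfacet
facet normal -0.733 0.189 -0.654
outer loop
vertex 3.29 4.547 2.292
vertex 3.366 3.687 1.958
vertex 2.787 3.862 2.658
endloop
endfacet
facet normal 0.081 0.765 0.639
outer loop
vertex 4.011 4.702 2.85
vertex 3.185 4.489 3.209
vertex 3.954 4.113 3.562
endloop
endfacet
facet normal -0.863 0.117 0.491
outer loop
vertex 3.185 4.489 3.209
vertex 2.787 3.862 2.658
vertex 3.197 3.594 3.443
endloop
endfacet
facet normal -0.724 -0.502 -0.473
outer loop
vertex 2.787 3.862 2.658
vertex 3.366 3.687 1.958
vertex 3.309 3.098 2.67
endloop
endfacet
facet normal 0.307 -0.237 -0.922
outer loop
vertex 3.366 3.687 1.958
vertex 4.123 4.206 2.077
vertex 4.135 3.311 2.311
endloop
endfacet
facet normal 0.805 0.546 -0.234
outer loop
vertex 4.123 4.206 2.077
vertex 4.011 4.702 2.85
vertex 4.533 3.938 2.862
endloop
endfacet
facet normal 0.096 -0.353 0.931
outer loop
vertex 4.03 3.253 3.228
vertex 3.954 4.113 3.562
vertex 3.197 3.594 3.443
endloop
endfacet
facet normal -0.212 -0.836 0.506
outer loop
vertex 4.03 3.253 3.228
vertex 3.197 3.594 3.443
vertex 3.309 3.098 2.67
endloop
endfacet
facet normal 0.235 -0.971 -0.034
outer loop
vertex 4.03 3.253 3.228
vertex 3.309 3.098 2.67
vertex 4.135 3.311 2.311
endloop
endfacet
facet normal 0.819 -0.571 0.058
outer loop
vertex 4.03 3.253 3.228
vertex 4.135 3.311 2.311
vertex 4.533 3.938 2.862
endloop
endfacet
facet normal 0.733 -0.189 0.654
outer loop
vertex 4.03 3.253 3.228
vertex 4.533 3.938 2.862
vertex 3.954 4.113 3.562
endloop
endfacet
facet normal -0.307 0.237 0.922
outer loop
vertex 3.197 3.594 3.443
vertex 3.954 4.113 3.562
vertex 3.185 4.489 3.209
endloop
endfacet
facet normal -0.805 -0.546 0.234
outer loop
vertex 3.309 3.098 2.67
vertex 3.197 3.594 3.443
vertex 2.787 3.862 2.658
endloop
endfacet
facet normal -0.081 -0.765 -0.639
outer loop
vertex 4.135 3.311 2.311
vertex 3.309 3.098 2.67
vertex 3.366 3.687 1.958
endloop
endfacet
facet normal 0.863 -0.117 -0.491
outer loop
vertex 4.533 3.938 2.862
vertex 4.135 3.311 2.311
vertex 4.123 4.206 2.077
endloop
endfacet
facet normal 0.724 0.502 0.473
outer loop
vertex 3.954 4.113 3.562
vertex 4.533 3.938 2.862
vertex 4.011 4.702 2.85
endloop
endfacet

endsolid


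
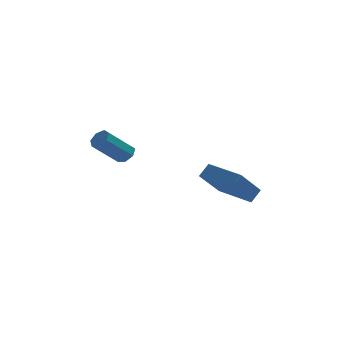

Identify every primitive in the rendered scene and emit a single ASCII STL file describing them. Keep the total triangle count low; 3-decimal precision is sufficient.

solid 
facet normal 0.668 0.295 -0.683
outer loop
vertex -1.25 1.072 -0.47
vertex -1.702 1.186 -0.863
vertex -1.45 1.562 -0.454
endloop
endfacet
facet normal 0.642 0.238 0.729
outer loop
vertex -1.25 1.072 -0.47
vertex -1.45 1.562 -0.454
vertex -2.545 0.5 0.856
endloop
endfacet
facet normal 0.641 0.239 0.729
outer loop
vertex -2.545 0.5 0.856
vertex -1.45 1.562 -0.454
vertex -2.746 0.99 0.872
endloop
endfacet
facet normal -0.667 -0.296 0.683
outer loop
vertex -2.545 0.5 0.856
vertex -2.746 0.99 0.872
vertex -2.998 0.614 0.463
endloop
endfacet
facet normal 0.668 0.295 -0.683
outer loop
vertex -1.45 1.562 -0.454
vertex -1.702 1.186 -0.863
vertex -1.84 1.769 -0.746
endloop
endfacet
facet normal 0.105 0.872 0.478
outer loop
vertex -1.45 1.562 -0.454
vertex -1.84 1.769 -0.746
vertex -2.746 0.99 0.872
endloop
endfacet
facet normal 0.105 0.872 0.478
outer loop
vertex -2.746 0.99 0.872
vertex -1.84 1.769 -0.746
vertex -3.136 1.197 0.58
endloop
endfacet
facet normal -0.668 -0.295 0.683
outer loop
vertex -2.746 0.99 0.872
vertex -3.136 1.197 0.58
vertex -2.998 0.614 0.463
endloop
endfacet
facet normal 0.668 0.295 -0.683
outer loop
vertex -1.84 1.769 -0.746
vertex -1.702 1.186 -0.863
vertex -2.126 1.537 -1.126
endloop
endfacet
facet normal -0.511 0.849 -0.134
outer loop
vertex -1.84 1.769 -0.746
vertex -2.126 1.537 -1.126
vertex -3.136 1.197 0.58
endloop
endfacet
facet normal -0.511 0.849 -0.134
outer loop
vertex -3.136 1.197 0.58
vertex -2.126 1.537 -1.126
vertex -3.422 0.965 0.2
endloop
endfacet
facet normal -0.668 -0.295 0.683
outer loop
vertex -3.136 1.197 0.58
vertex -3.422 0.965 0.2
vertex -2.998 0.614 0.463
endloop
endfacet
facet normal 0.668 0.295 -0.683
outer loop
vertex -2.126 1.537 -1.126
vertex -1.702 1.186 -0.863
vertex -2.093 1.041 -1.308
endloop
endfacet
facet normal -0.742 0.187 -0.644
outer loop
vertex -2.126 1.537 -1.126
vertex -2.093 1.041 -1.308
vertex -3.422 0.965 0.2
endloop
endfacet
facet normal -0.742 0.187 -0.644
outer loop
vertex -3.422 0.965 0.2
vertex -2.093 1.041 -1.308
vertex -3.389 0.469 0.018
endloop
endfacet
facet normal -0.668 -0.295 0.683
outer loop
vertex -3.422 0.965 0.2
vertex -3.389 0.469 0.018
vertex -2.998 0.614 0.463
endloop
endfacet
facet normal 0.668 0.295 -0.683
outer loop
vertex -2.093 1.041 -1.308
vertex -1.702 1.186 -0.863
vertex -1.766 0.654 -1.155
endloop
endfacet
facet normal -0.414 -0.615 -0.671
outer loop
vertex -2.093 1.041 -1.308
vertex -1.766 0.654 -1.155
vertex -3.389 0.469 0.018
endloop
endfacet
facet normal -0.414 -0.615 -0.671
outer loop
vertex -3.389 0.469 0.018
vertex -1.766 0.654 -1.155
vertex -3.062 0.082 0.171
endloop
endfacet
facet normal -0.668 -0.295 0.683
outer loop
vertex -3.389 0.469 0.018
vertex -3.062 0.082 0.171
vertex -2.998 0.614 0.463
endloop
endfacet
facet normal 0.667 0.295 -0.684
outer loop
vertex -1.766 0.654 -1.155
vertex -1.702 1.186 -0.863
vertex -1.39 0.668 -0.782
endloop
endfacet
facet normal 0.226 -0.955 -0.192
outer loop
vertex -1.766 0.654 -1.155
vertex -1.39 0.668 -0.782
vertex -3.062 0.082 0.171
endloop
endfacet
facet normal 0.226 -0.955 -0.192
outer loop
vertex -3.062 0.082 0.171
vertex -1.39 0.668 -0.782
vertex -2.686 0.096 0.544
endloop
endfacet
facet normal -0.667 -0.295 0.684
outer loop
vertex -3.062 0.082 0.171
vertex -2.686 0.096 0.544
vertex -2.998 0.614 0.463
endloop
endfacet
facet normal 0.668 0.296 -0.683
outer loop
vertex -1.39 0.668 -0.782
vertex -1.702 1.186 -0.863
vertex -1.25 1.072 -0.47
endloop
endfacet
facet normal 0.695 -0.574 0.432
outer loop
vertex -1.39 0.668 -0.782
vertex -1.25 1.072 -0.47
vertex -2.686 0.096 0.544
endloop
endfacet
facet normal 0.695 -0.575 0.431
outer loop
vertex -2.686 0.096 0.544
vertex -1.25 1.072 -0.47
vertex -2.545 0.5 0.856
endloop
endfacet
facet normal -0.667 -0.295 0.684
outer loop
vertex -2.686 0.096 0.544
vertex -2.545 0.5 0.856
vertex -2.998 0.614 0.463
endloop
endfacet
facet normal -0.568 -0.412 -0.712
outer loop
vertex 3.015 -2.266 -1.87
vertex 1.67 -0.646 -1.736
vertex 4.124 -1.221 -3.359
endloop
endfacet
facet normal 0.637 -0.768 -0.064
outer loop
vertex 4.63 -0.854 -2.724
vertex 3.015 -2.266 -1.87
vertex 4.124 -1.221 -3.359
endloop
endfacet
facet normal -0.568 -0.412 -0.713
outer loop
vertex 4.124 -1.221 -3.359
vertex 1.67 -0.646 -1.736
vertex 2.779 0.399 -3.224
endloop
endfacet
facet normal 0.521 0.491 -0.699
outer loop
vertex 2.779 0.399 -3.224
vertex 4.63 -0.854 -2.724
vertex 4.124 -1.221 -3.359
endloop
endfacet
facet normal -0.521 -0.490 0.699
outer loop
vertex 3.015 -2.266 -1.87
vertex 2.176 -0.279 -1.101
vertex 1.67 -0.646 -1.736
endloop
endfacet
facet normal 0.637 -0.768 -0.064
outer loop
vertex 3.521 -1.899 -1.236
vertex 3.015 -2.266 -1.87
vertex 4.63 -0.854 -2.724
endloop
endfacet
facet normal -0.520 -0.490 0.699
outer loop
vertex 3.521 -1.899 -1.236
vertex 2.176 -0.279 -1.101
vertex 3.015 -2.266 -1.87
endloop
endfacet
facet normal -0.637 0.768 0.064
outer loop
vertex 1.67 -0.646 -1.736
vertex 2.176 -0.279 -1.101
vertex 2.779 0.399 -3.224
endloop
endfacet
facet normal 0.521 0.490 -0.699
outer loop
vertex 3.285 0.766 -2.59
vertex 4.63 -0.854 -2.724
vertex 2.779 0.399 -3.224
endloop
endfacet
facet normal -0.637 0.768 0.064
outer loop
vertex 2.779 0.399 -3.224
vertex 2.176 -0.279 -1.101
vertex 3.285 0.766 -2.59
endloop
endfacet
facet normal 0.568 0.412 0.713
outer loop
vertex 3.285 0.766 -2.59
vertex 3.521 -1.899 -1.236
vertex 4.63 -0.854 -2.724
endloop
endfacet
facet normal 0.568 0.412 0.712
outer loop
vertex 2.176 -0.279 -1.101
vertex 3.521 -1.899 -1.236
vertex 3.285 0.766 -2.59
endloop
endfacet

endsolid


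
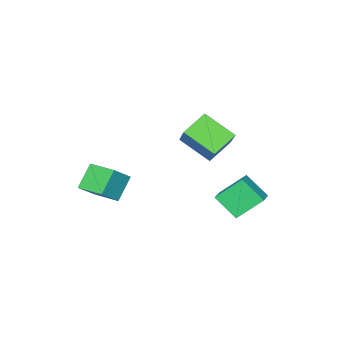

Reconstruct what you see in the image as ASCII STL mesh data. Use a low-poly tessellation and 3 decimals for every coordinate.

solid 
facet normal -0.668 -0.199 0.717
outer loop
vertex 3.026 -3.862 0.458
vertex 2.806 -2.06 0.754
vertex 1.925 -3.829 -0.56
endloop
endfacet
facet normal 0.120 -0.980 -0.161
outer loop
vertex 3.094 -3.48 -1.814
vertex 3.026 -3.862 0.458
vertex 1.925 -3.829 -0.56
endloop
endfacet
facet normal -0.668 -0.200 0.717
outer loop
vertex 1.925 -3.829 -0.56
vertex 2.806 -2.06 0.754
vertex 1.704 -2.027 -0.264
endloop
endfacet
facet normal -0.734 0.021 -0.679
outer loop
vertex 1.704 -2.027 -0.264
vertex 3.094 -3.48 -1.814
vertex 1.925 -3.829 -0.56
endloop
endfacet
facet normal 0.734 -0.022 0.678
outer loop
vertex 3.026 -3.862 0.458
vertex 3.975 -1.711 -0.5
vertex 2.806 -2.06 0.754
endloop
endfacet
facet normal 0.120 -0.980 -0.161
outer loop
vertex 4.196 -3.513 -0.796
vertex 3.026 -3.862 0.458
vertex 3.094 -3.48 -1.814
endloop
endfacet
facet normal 0.734 -0.021 0.679
outer loop
vertex 4.196 -3.513 -0.796
vertex 3.975 -1.711 -0.5
vertex 3.026 -3.862 0.458
endloop
endfacet
facet normal -0.120 0.980 0.161
outer loop
vertex 2.806 -2.06 0.754
vertex 3.975 -1.711 -0.5
vertex 1.704 -2.027 -0.264
endloop
endfacet
facet normal -0.734 0.022 -0.679
outer loop
vertex 2.874 -1.678 -1.518
vertex 3.094 -3.48 -1.814
vertex 1.704 -2.027 -0.264
endloop
endfacet
facet normal -0.120 0.980 0.161
outer loop
vertex 1.704 -2.027 -0.264
vertex 3.975 -1.711 -0.5
vertex 2.874 -1.678 -1.518
endloop
endfacet
facet normal 0.668 0.199 -0.717
outer loop
vertex 2.874 -1.678 -1.518
vertex 4.196 -3.513 -0.796
vertex 3.094 -3.48 -1.814
endloop
endfacet
facet normal 0.668 0.200 -0.716
outer loop
vertex 3.975 -1.711 -0.5
vertex 4.196 -3.513 -0.796
vertex 2.874 -1.678 -1.518
endloop
endfacet
facet normal -0.767 -0.550 -0.332
outer loop
vertex -4.533 0.559 -1.588
vertex -4.95 1.876 -2.804
vertex -3.295 -0.329 -2.975
endloop
endfacet
facet normal 0.227 -0.716 0.661
outer loop
vertex -2.33 0.364 -2.556
vertex -4.533 0.559 -1.588
vertex -3.295 -0.329 -2.975
endloop
endfacet
facet normal -0.767 -0.550 -0.332
outer loop
vertex -3.295 -0.329 -2.975
vertex -4.95 1.876 -2.804
vertex -3.712 0.988 -4.191
endloop
endfacet
facet normal 0.601 -0.431 -0.673
outer loop
vertex -3.712 0.988 -4.191
vertex -2.33 0.364 -2.556
vertex -3.295 -0.329 -2.975
endloop
endfacet
facet normal -0.601 0.431 0.673
outer loop
vertex -4.533 0.559 -1.588
vertex -3.985 2.569 -2.385
vertex -4.95 1.876 -2.804
endloop
endfacet
facet normal 0.227 -0.716 0.661
outer loop
vertex -3.568 1.252 -1.169
vertex -4.533 0.559 -1.588
vertex -2.33 0.364 -2.556
endloop
endfacet
facet normal -0.601 0.431 0.673
outer loop
vertex -3.568 1.252 -1.169
vertex -3.985 2.569 -2.385
vertex -4.533 0.559 -1.588
endloop
endfacet
facet normal -0.227 0.716 -0.661
outer loop
vertex -4.95 1.876 -2.804
vertex -3.985 2.569 -2.385
vertex -3.712 0.988 -4.191
endloop
endfacet
facet normal 0.601 -0.431 -0.673
outer loop
vertex -2.747 1.681 -3.772
vertex -2.33 0.364 -2.556
vertex -3.712 0.988 -4.191
endloop
endfacet
facet normal -0.227 0.716 -0.661
outer loop
vertex -3.712 0.988 -4.191
vertex -3.985 2.569 -2.385
vertex -2.747 1.681 -3.772
endloop
endfacet
facet normal 0.767 0.550 0.332
outer loop
vertex -2.747 1.681 -3.772
vertex -3.568 1.252 -1.169
vertex -2.33 0.364 -2.556
endloop
endfacet
facet normal 0.767 0.550 0.332
outer loop
vertex -3.985 2.569 -2.385
vertex -3.568 1.252 -1.169
vertex -2.747 1.681 -3.772
endloop
endfacet
facet normal -0.375 -0.588 -0.717
outer loop
vertex -2.087 -0.614 3.309
vertex -2.718 1.149 2.194
vertex -0.563 -0.586 2.49
endloop
endfacet
facet normal 0.290 -0.809 0.511
outer loop
vertex 0.238 0.671 4.026
vertex -2.087 -0.614 3.309
vertex -0.563 -0.586 2.49
endloop
endfacet
facet normal -0.374 -0.588 -0.717
outer loop
vertex -0.563 -0.586 2.49
vertex -2.718 1.149 2.194
vertex -1.195 1.177 1.376
endloop
endfacet
facet normal 0.881 0.017 -0.473
outer loop
vertex -1.195 1.177 1.376
vertex 0.238 0.671 4.026
vertex -0.563 -0.586 2.49
endloop
endfacet
facet normal -0.881 -0.016 0.473
outer loop
vertex -2.087 -0.614 3.309
vertex -1.917 2.406 3.73
vertex -2.718 1.149 2.194
endloop
endfacet
facet normal 0.290 -0.809 0.511
outer loop
vertex -1.285 0.643 4.844
vertex -2.087 -0.614 3.309
vertex 0.238 0.671 4.026
endloop
endfacet
facet normal -0.881 -0.016 0.474
outer loop
vertex -1.285 0.643 4.844
vertex -1.917 2.406 3.73
vertex -2.087 -0.614 3.309
endloop
endfacet
facet normal -0.289 0.809 -0.511
outer loop
vertex -2.718 1.149 2.194
vertex -1.917 2.406 3.73
vertex -1.195 1.177 1.376
endloop
endfacet
facet normal 0.881 0.016 -0.473
outer loop
vertex -0.393 2.434 2.911
vertex 0.238 0.671 4.026
vertex -1.195 1.177 1.376
endloop
endfacet
facet normal -0.290 0.809 -0.511
outer loop
vertex -1.195 1.177 1.376
vertex -1.917 2.406 3.73
vertex -0.393 2.434 2.911
endloop
endfacet
facet normal 0.374 0.588 0.717
outer loop
vertex -0.393 2.434 2.911
vertex -1.285 0.643 4.844
vertex 0.238 0.671 4.026
endloop
endfacet
facet normal 0.375 0.588 0.717
outer loop
vertex -1.917 2.406 3.73
vertex -1.285 0.643 4.844
vertex -0.393 2.434 2.911
endloop
endfacet

endsolid


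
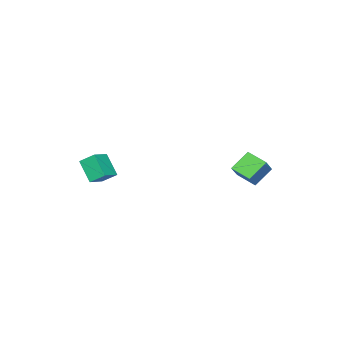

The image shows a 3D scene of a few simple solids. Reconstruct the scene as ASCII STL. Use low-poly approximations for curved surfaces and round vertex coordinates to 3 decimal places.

solid 
facet normal -0.702 0.220 0.677
outer loop
vertex -1.295 3.342 2.807
vertex -0.324 3.767 3.675
vertex -1.373 4.369 2.392
endloop
endfacet
facet normal -0.709 -0.310 -0.633
outer loop
vertex -0.496 4.093 1.545
vertex -1.295 3.342 2.807
vertex -1.373 4.369 2.392
endloop
endfacet
facet normal -0.702 0.221 0.677
outer loop
vertex -1.373 4.369 2.392
vertex -0.324 3.767 3.675
vertex -0.402 4.793 3.26
endloop
endfacet
facet normal -0.070 0.925 -0.374
outer loop
vertex -0.402 4.793 3.26
vertex -0.496 4.093 1.545
vertex -1.373 4.369 2.392
endloop
endfacet
facet normal 0.070 -0.925 0.374
outer loop
vertex -1.295 3.342 2.807
vertex 0.553 3.491 2.828
vertex -0.324 3.767 3.675
endloop
endfacet
facet normal -0.709 -0.310 -0.633
outer loop
vertex -0.418 3.067 1.96
vertex -1.295 3.342 2.807
vertex -0.496 4.093 1.545
endloop
endfacet
facet normal 0.070 -0.925 0.373
outer loop
vertex -0.418 3.067 1.96
vertex 0.553 3.491 2.828
vertex -1.295 3.342 2.807
endloop
endfacet
facet normal 0.709 0.310 0.633
outer loop
vertex -0.324 3.767 3.675
vertex 0.553 3.491 2.828
vertex -0.402 4.793 3.26
endloop
endfacet
facet normal -0.071 0.925 -0.374
outer loop
vertex 0.475 4.518 2.413
vertex -0.496 4.093 1.545
vertex -0.402 4.793 3.26
endloop
endfacet
facet normal 0.709 0.310 0.634
outer loop
vertex -0.402 4.793 3.26
vertex 0.553 3.491 2.828
vertex 0.475 4.518 2.413
endloop
endfacet
facet normal 0.702 -0.221 -0.677
outer loop
vertex 0.475 4.518 2.413
vertex -0.418 3.067 1.96
vertex -0.496 4.093 1.545
endloop
endfacet
facet normal 0.702 -0.220 -0.677
outer loop
vertex 0.553 3.491 2.828
vertex -0.418 3.067 1.96
vertex 0.475 4.518 2.413
endloop
endfacet
facet normal -0.946 -0.123 -0.299
outer loop
vertex 3.008 -3.053 2.275
vertex 2.74 -2.326 2.824
vertex 3.226 -2.181 1.227
endloop
endfacet
facet normal 0.283 -0.765 -0.578
outer loop
vertex 4.2 -2.054 1.536
vertex 3.008 -3.053 2.275
vertex 3.226 -2.181 1.227
endloop
endfacet
facet normal -0.946 -0.124 -0.299
outer loop
vertex 3.226 -2.181 1.227
vertex 2.74 -2.326 2.824
vertex 2.957 -1.454 1.777
endloop
endfacet
facet normal 0.158 0.632 -0.758
outer loop
vertex 2.957 -1.454 1.777
vertex 4.2 -2.054 1.536
vertex 3.226 -2.181 1.227
endloop
endfacet
facet normal -0.158 -0.632 0.759
outer loop
vertex 3.008 -3.053 2.275
vertex 3.714 -2.199 3.133
vertex 2.74 -2.326 2.824
endloop
endfacet
facet normal 0.282 -0.765 -0.579
outer loop
vertex 3.983 -2.926 2.583
vertex 3.008 -3.053 2.275
vertex 4.2 -2.054 1.536
endloop
endfacet
facet normal -0.157 -0.632 0.759
outer loop
vertex 3.983 -2.926 2.583
vertex 3.714 -2.199 3.133
vertex 3.008 -3.053 2.275
endloop
endfacet
facet normal -0.283 0.765 0.578
outer loop
vertex 2.74 -2.326 2.824
vertex 3.714 -2.199 3.133
vertex 2.957 -1.454 1.777
endloop
endfacet
facet normal 0.158 0.631 -0.759
outer loop
vertex 3.932 -1.327 2.085
vertex 4.2 -2.054 1.536
vertex 2.957 -1.454 1.777
endloop
endfacet
facet normal -0.282 0.765 0.578
outer loop
vertex 2.957 -1.454 1.777
vertex 3.714 -2.199 3.133
vertex 3.932 -1.327 2.085
endloop
endfacet
facet normal 0.946 0.123 0.299
outer loop
vertex 3.932 -1.327 2.085
vertex 3.983 -2.926 2.583
vertex 4.2 -2.054 1.536
endloop
endfacet
facet normal 0.946 0.123 0.300
outer loop
vertex 3.714 -2.199 3.133
vertex 3.983 -2.926 2.583
vertex 3.932 -1.327 2.085
endloop
endfacet

endsolid


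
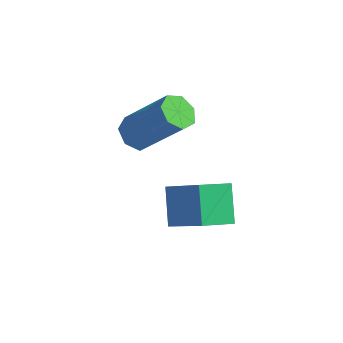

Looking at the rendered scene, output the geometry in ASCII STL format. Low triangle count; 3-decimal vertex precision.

solid 
facet normal -0.536 -0.769 0.349
outer loop
vertex 1.935 -3.371 1.235
vertex 1.365 -2.549 2.172
vertex 0.569 -2.96 0.042
endloop
endfacet
facet normal 0.416 -0.600 -0.683
outer loop
vertex 1.175 -2.091 -0.352
vertex 1.935 -3.371 1.235
vertex 0.569 -2.96 0.042
endloop
endfacet
facet normal -0.536 -0.769 0.349
outer loop
vertex 0.569 -2.96 0.042
vertex 1.365 -2.549 2.172
vertex -0.001 -2.138 0.978
endloop
endfacet
facet normal -0.734 0.221 -0.642
outer loop
vertex -0.001 -2.138 0.978
vertex 1.175 -2.091 -0.352
vertex 0.569 -2.96 0.042
endloop
endfacet
facet normal 0.735 -0.222 0.641
outer loop
vertex 1.935 -3.371 1.235
vertex 1.971 -1.68 1.778
vertex 1.365 -2.549 2.172
endloop
endfacet
facet normal 0.417 -0.600 -0.683
outer loop
vertex 2.541 -2.502 0.842
vertex 1.935 -3.371 1.235
vertex 1.175 -2.091 -0.352
endloop
endfacet
facet normal 0.734 -0.222 0.642
outer loop
vertex 2.541 -2.502 0.842
vertex 1.971 -1.68 1.778
vertex 1.935 -3.371 1.235
endloop
endfacet
facet normal -0.416 0.600 0.683
outer loop
vertex 1.365 -2.549 2.172
vertex 1.971 -1.68 1.778
vertex -0.001 -2.138 0.978
endloop
endfacet
facet normal -0.734 0.222 -0.641
outer loop
vertex 0.605 -1.269 0.585
vertex 1.175 -2.091 -0.352
vertex -0.001 -2.138 0.978
endloop
endfacet
facet normal -0.416 0.600 0.683
outer loop
vertex -0.001 -2.138 0.978
vertex 1.971 -1.68 1.778
vertex 0.605 -1.269 0.585
endloop
endfacet
facet normal 0.536 0.769 -0.349
outer loop
vertex 0.605 -1.269 0.585
vertex 2.541 -2.502 0.842
vertex 1.175 -2.091 -0.352
endloop
endfacet
facet normal 0.536 0.769 -0.349
outer loop
vertex 1.971 -1.68 1.778
vertex 2.541 -2.502 0.842
vertex 0.605 -1.269 0.585
endloop
endfacet
facet normal -0.651 -0.086 -0.754
outer loop
vertex -1.555 -1.022 0.994
vertex -1.962 -0.584 1.295
vertex -1.47 -0.464 0.857
endloop
endfacet
facet normal 0.745 -0.264 -0.612
outer loop
vertex -1.555 -1.022 0.994
vertex -1.47 -0.464 0.857
vertex -0.15 -0.834 2.624
endloop
endfacet
facet normal 0.746 -0.263 -0.612
outer loop
vertex -0.15 -0.834 2.624
vertex -1.47 -0.464 0.857
vertex -0.065 -0.275 2.487
endloop
endfacet
facet normal 0.650 0.086 0.755
outer loop
vertex -0.15 -0.834 2.624
vertex -0.065 -0.275 2.487
vertex -0.558 -0.396 2.925
endloop
endfacet
facet normal -0.650 -0.088 -0.755
outer loop
vertex -1.47 -0.464 0.857
vertex -1.962 -0.584 1.295
vertex -1.757 0.004 1.05
endloop
endfacet
facet normal 0.578 0.588 -0.566
outer loop
vertex -1.47 -0.464 0.857
vertex -1.757 0.004 1.05
vertex -0.065 -0.275 2.487
endloop
endfacet
facet normal 0.578 0.587 -0.567
outer loop
vertex -0.065 -0.275 2.487
vertex -1.757 0.004 1.05
vertex -0.352 0.193 2.679
endloop
endfacet
facet normal 0.649 0.088 0.755
outer loop
vertex -0.065 -0.275 2.487
vertex -0.352 0.193 2.679
vertex -0.558 -0.396 2.925
endloop
endfacet
facet normal -0.650 -0.088 -0.755
outer loop
vertex -1.757 0.004 1.05
vertex -1.962 -0.584 1.295
vertex -2.198 0.029 1.427
endloop
endfacet
facet normal -0.024 0.995 -0.094
outer loop
vertex -1.757 0.004 1.05
vertex -2.198 0.029 1.427
vertex -0.352 0.193 2.679
endloop
endfacet
facet normal -0.025 0.995 -0.093
outer loop
vertex -0.352 0.193 2.679
vertex -2.198 0.029 1.427
vertex -0.793 0.217 3.057
endloop
endfacet
facet normal 0.651 0.087 0.754
outer loop
vertex -0.352 0.193 2.679
vertex -0.793 0.217 3.057
vertex -0.558 -0.396 2.925
endloop
endfacet
facet normal -0.650 -0.088 -0.755
outer loop
vertex -2.198 0.029 1.427
vertex -1.962 -0.584 1.295
vertex -2.462 -0.408 1.705
endloop
endfacet
facet normal -0.609 0.654 0.449
outer loop
vertex -2.198 0.029 1.427
vertex -2.462 -0.408 1.705
vertex -0.793 0.217 3.057
endloop
endfacet
facet normal -0.609 0.654 0.449
outer loop
vertex -0.793 0.217 3.057
vertex -2.462 -0.408 1.705
vertex -1.057 -0.22 3.335
endloop
endfacet
facet normal 0.651 0.087 0.754
outer loop
vertex -0.793 0.217 3.057
vertex -1.057 -0.22 3.335
vertex -0.558 -0.396 2.925
endloop
endfacet
facet normal -0.650 -0.088 -0.755
outer loop
vertex -2.462 -0.408 1.705
vertex -1.962 -0.584 1.295
vertex -2.35 -0.978 1.675
endloop
endfacet
facet normal -0.735 -0.179 0.654
outer loop
vertex -2.462 -0.408 1.705
vertex -2.35 -0.978 1.675
vertex -1.057 -0.22 3.335
endloop
endfacet
facet normal -0.734 -0.180 0.654
outer loop
vertex -1.057 -0.22 3.335
vertex -2.35 -0.978 1.675
vertex -0.945 -0.789 3.304
endloop
endfacet
facet normal 0.651 0.087 0.754
outer loop
vertex -1.057 -0.22 3.335
vertex -0.945 -0.789 3.304
vertex -0.558 -0.396 2.925
endloop
endfacet
facet normal -0.651 -0.087 -0.754
outer loop
vertex -2.35 -0.978 1.675
vertex -1.962 -0.584 1.295
vertex -1.946 -1.251 1.358
endloop
endfacet
facet normal -0.306 -0.879 0.366
outer loop
vertex -2.35 -0.978 1.675
vertex -1.946 -1.251 1.358
vertex -0.945 -0.789 3.304
endloop
endfacet
facet normal -0.308 -0.878 0.367
outer loop
vertex -0.945 -0.789 3.304
vertex -1.946 -1.251 1.358
vertex -0.541 -1.063 2.988
endloop
endfacet
facet normal 0.650 0.088 0.755
outer loop
vertex -0.945 -0.789 3.304
vertex -0.541 -1.063 2.988
vertex -0.558 -0.396 2.925
endloop
endfacet
facet normal -0.651 -0.087 -0.754
outer loop
vertex -1.946 -1.251 1.358
vertex -1.962 -0.584 1.295
vertex -1.555 -1.022 0.994
endloop
endfacet
facet normal 0.352 -0.915 -0.198
outer loop
vertex -1.946 -1.251 1.358
vertex -1.555 -1.022 0.994
vertex -0.541 -1.063 2.988
endloop
endfacet
facet normal 0.352 -0.915 -0.198
outer loop
vertex -0.541 -1.063 2.988
vertex -1.555 -1.022 0.994
vertex -0.15 -0.834 2.624
endloop
endfacet
facet normal 0.651 0.088 0.754
outer loop
vertex -0.541 -1.063 2.988
vertex -0.15 -0.834 2.624
vertex -0.558 -0.396 2.925
endloop
endfacet

endsolid


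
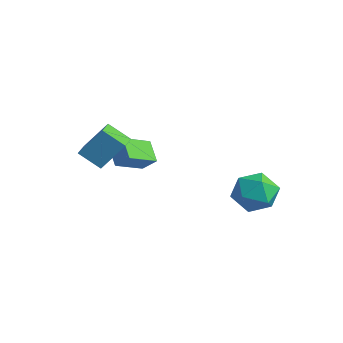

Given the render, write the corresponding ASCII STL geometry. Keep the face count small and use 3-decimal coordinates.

solid 
facet normal -0.645 -0.343 -0.683
outer loop
vertex -4.235 -2.201 2.32
vertex -4.25 -0.704 1.581
vertex -3.303 -2.542 1.611
endloop
endfacet
facet normal 0.009 -0.897 0.443
outer loop
vertex -2.69 -2.216 2.259
vertex -4.235 -2.201 2.32
vertex -3.303 -2.542 1.611
endloop
endfacet
facet normal -0.645 -0.344 -0.682
outer loop
vertex -3.303 -2.542 1.611
vertex -4.25 -0.704 1.581
vertex -3.318 -1.045 0.871
endloop
endfacet
facet normal 0.764 -0.280 -0.582
outer loop
vertex -3.318 -1.045 0.871
vertex -2.69 -2.216 2.259
vertex -3.303 -2.542 1.611
endloop
endfacet
facet normal -0.764 0.280 0.582
outer loop
vertex -4.235 -2.201 2.32
vertex -3.637 -0.378 2.229
vertex -4.25 -0.704 1.581
endloop
endfacet
facet normal 0.009 -0.897 0.442
outer loop
vertex -3.622 -1.875 2.969
vertex -4.235 -2.201 2.32
vertex -2.69 -2.216 2.259
endloop
endfacet
facet normal -0.764 0.280 0.581
outer loop
vertex -3.622 -1.875 2.969
vertex -3.637 -0.378 2.229
vertex -4.235 -2.201 2.32
endloop
endfacet
facet normal -0.009 0.897 -0.443
outer loop
vertex -4.25 -0.704 1.581
vertex -3.637 -0.378 2.229
vertex -3.318 -1.045 0.871
endloop
endfacet
facet normal 0.764 -0.279 -0.581
outer loop
vertex -2.705 -0.719 1.52
vertex -2.69 -2.216 2.259
vertex -3.318 -1.045 0.871
endloop
endfacet
facet normal -0.008 0.897 -0.442
outer loop
vertex -3.318 -1.045 0.871
vertex -3.637 -0.378 2.229
vertex -2.705 -0.719 1.52
endloop
endfacet
facet normal 0.645 0.343 0.682
outer loop
vertex -2.705 -0.719 1.52
vertex -3.622 -1.875 2.969
vertex -2.69 -2.216 2.259
endloop
endfacet
facet normal 0.645 0.344 0.682
outer loop
vertex -3.637 -0.378 2.229
vertex -3.622 -1.875 2.969
vertex -2.705 -0.719 1.52
endloop
endfacet
facet normal -0.663 0.707 0.245
outer loop
vertex 1.499 2.075 0.779
vertex 0.76 1.266 1.115
vertex 1.507 1.706 1.864
endloop
endfacet
facet normal 0.004 0.947 0.322
outer loop
vertex 1.499 2.075 0.779
vertex 1.507 1.706 1.864
vertex 2.495 1.889 1.314
endloop
endfacet
facet normal 0.333 0.891 -0.309
outer loop
vertex 1.499 2.075 0.779
vertex 2.495 1.889 1.314
vertex 2.36 1.561 0.224
endloop
endfacet
facet normal -0.132 0.617 -0.776
outer loop
vertex 1.499 2.075 0.779
vertex 2.36 1.561 0.224
vertex 1.287 1.176 0.101
endloop
endfacet
facet normal -0.748 0.503 -0.433
outer loop
vertex 1.499 2.075 0.779
vertex 1.287 1.176 0.101
vertex 0.76 1.266 1.115
endloop
endfacet
facet normal 0.340 0.519 0.784
outer loop
vertex 2.495 1.889 1.314
vertex 1.507 1.706 1.864
vertex 2.373 0.964 1.979
endloop
endfacet
facet normal -0.739 0.131 0.660
outer loop
vertex 1.507 1.706 1.864
vertex 0.76 1.266 1.115
vertex 1.3 0.579 1.856
endloop
endfacet
facet normal -0.877 -0.199 -0.438
outer loop
vertex 0.76 1.266 1.115
vertex 1.287 1.176 0.101
vertex 1.165 0.251 0.766
endloop
endfacet
facet normal 0.119 -0.015 -0.993
outer loop
vertex 1.287 1.176 0.101
vertex 2.36 1.561 0.224
vertex 2.153 0.434 0.216
endloop
endfacet
facet normal 0.871 0.429 -0.237
outer loop
vertex 2.36 1.561 0.224
vertex 2.495 1.889 1.314
vertex 2.9 0.874 0.965
endloop
endfacet
facet normal 0.132 -0.617 0.776
outer loop
vertex 2.161 0.065 1.301
vertex 2.373 0.964 1.979
vertex 1.3 0.579 1.856
endloop
endfacet
facet normal -0.333 -0.891 0.309
outer loop
vertex 2.161 0.065 1.301
vertex 1.3 0.579 1.856
vertex 1.165 0.251 0.766
endloop
endfacet
facet normal -0.004 -0.947 -0.322
outer loop
vertex 2.161 0.065 1.301
vertex 1.165 0.251 0.766
vertex 2.153 0.434 0.216
endloop
endfacet
facet normal 0.663 -0.707 -0.245
outer loop
vertex 2.161 0.065 1.301
vertex 2.153 0.434 0.216
vertex 2.9 0.874 0.965
endloop
endfacet
facet normal 0.748 -0.503 0.433
outer loop
vertex 2.161 0.065 1.301
vertex 2.9 0.874 0.965
vertex 2.373 0.964 1.979
endloop
endfacet
facet normal -0.119 0.015 0.993
outer loop
vertex 1.3 0.579 1.856
vertex 2.373 0.964 1.979
vertex 1.507 1.706 1.864
endloop
endfacet
facet normal -0.871 -0.429 0.237
outer loop
vertex 1.165 0.251 0.766
vertex 1.3 0.579 1.856
vertex 0.76 1.266 1.115
endloop
endfacet
facet normal -0.340 -0.519 -0.784
outer loop
vertex 2.153 0.434 0.216
vertex 1.165 0.251 0.766
vertex 1.287 1.176 0.101
endloop
endfacet
facet normal 0.739 -0.131 -0.660
outer loop
vertex 2.9 0.874 0.965
vertex 2.153 0.434 0.216
vertex 2.36 1.561 0.224
endloop
endfacet
facet normal 0.877 0.199 0.438
outer loop
vertex 2.373 0.964 1.979
vertex 2.9 0.874 0.965
vertex 2.495 1.889 1.314
endloop
endfacet
facet normal -0.673 -0.448 0.589
outer loop
vertex -2.67 -3.641 4.468
vertex -3.559 -2.698 4.17
vertex -3.202 -4.556 3.163
endloop
endfacet
facet normal 0.669 -0.709 0.224
outer loop
vertex -2.341 -3.982 2.41
vertex -2.67 -3.641 4.468
vertex -3.202 -4.556 3.163
endloop
endfacet
facet normal -0.673 -0.448 0.589
outer loop
vertex -3.202 -4.556 3.163
vertex -3.559 -2.698 4.17
vertex -4.091 -3.613 2.865
endloop
endfacet
facet normal -0.317 -0.544 -0.777
outer loop
vertex -4.091 -3.613 2.865
vertex -2.341 -3.982 2.41
vertex -3.202 -4.556 3.163
endloop
endfacet
facet normal 0.317 0.544 0.777
outer loop
vertex -2.67 -3.641 4.468
vertex -2.698 -2.124 3.417
vertex -3.559 -2.698 4.17
endloop
endfacet
facet normal 0.669 -0.709 0.224
outer loop
vertex -1.809 -3.067 3.715
vertex -2.67 -3.641 4.468
vertex -2.341 -3.982 2.41
endloop
endfacet
facet normal 0.317 0.544 0.777
outer loop
vertex -1.809 -3.067 3.715
vertex -2.698 -2.124 3.417
vertex -2.67 -3.641 4.468
endloop
endfacet
facet normal -0.669 0.709 -0.224
outer loop
vertex -3.559 -2.698 4.17
vertex -2.698 -2.124 3.417
vertex -4.091 -3.613 2.865
endloop
endfacet
facet normal -0.317 -0.544 -0.777
outer loop
vertex -3.23 -3.039 2.112
vertex -2.341 -3.982 2.41
vertex -4.091 -3.613 2.865
endloop
endfacet
facet normal -0.669 0.709 -0.224
outer loop
vertex -4.091 -3.613 2.865
vertex -2.698 -2.124 3.417
vertex -3.23 -3.039 2.112
endloop
endfacet
facet normal 0.673 0.448 -0.589
outer loop
vertex -3.23 -3.039 2.112
vertex -1.809 -3.067 3.715
vertex -2.341 -3.982 2.41
endloop
endfacet
facet normal 0.673 0.448 -0.589
outer loop
vertex -2.698 -2.124 3.417
vertex -1.809 -3.067 3.715
vertex -3.23 -3.039 2.112
endloop
endfacet

endsolid


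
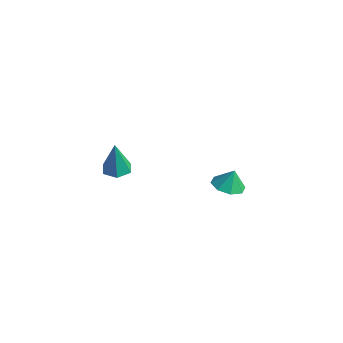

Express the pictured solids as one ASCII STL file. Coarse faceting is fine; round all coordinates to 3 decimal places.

solid 
facet normal -0.145 -0.240 -0.960
outer loop
vertex 2.486 3.454 -1.972
vertex 1.585 3.26 -1.787
vertex 2.059 4.028 -2.051
endloop
endfacet
facet normal 0.721 0.587 0.367
outer loop
vertex 2.486 3.454 -1.972
vertex 2.059 4.028 -2.051
vertex 1.755 3.54 -0.673
endloop
endfacet
facet normal -0.146 -0.240 -0.960
outer loop
vertex 2.059 4.028 -2.051
vertex 1.585 3.26 -1.787
vertex 1.354 4.152 -1.975
endloop
endfacet
facet normal 0.199 0.909 0.366
outer loop
vertex 2.059 4.028 -2.051
vertex 1.354 4.152 -1.975
vertex 1.755 3.54 -0.673
endloop
endfacet
facet normal -0.147 -0.240 -0.959
outer loop
vertex 1.354 4.152 -1.975
vertex 1.585 3.26 -1.787
vertex 0.785 3.754 -1.788
endloop
endfacet
facet normal -0.387 0.783 0.487
outer loop
vertex 1.354 4.152 -1.975
vertex 0.785 3.754 -1.788
vertex 1.755 3.54 -0.673
endloop
endfacet
facet normal -0.147 -0.240 -0.960
outer loop
vertex 0.785 3.754 -1.788
vertex 1.585 3.26 -1.787
vertex 0.684 3.067 -1.601
endloop
endfacet
facet normal -0.696 0.282 0.660
outer loop
vertex 0.785 3.754 -1.788
vertex 0.684 3.067 -1.601
vertex 1.755 3.54 -0.673
endloop
endfacet
facet normal -0.146 -0.241 -0.959
outer loop
vertex 0.684 3.067 -1.601
vertex 1.585 3.26 -1.787
vertex 1.111 2.493 -1.522
endloop
endfacet
facet normal -0.546 -0.299 0.783
outer loop
vertex 0.684 3.067 -1.601
vertex 1.111 2.493 -1.522
vertex 1.755 3.54 -0.673
endloop
endfacet
facet normal -0.146 -0.241 -0.959
outer loop
vertex 1.111 2.493 -1.522
vertex 1.585 3.26 -1.787
vertex 1.816 2.369 -1.598
endloop
endfacet
facet normal -0.025 -0.620 0.784
outer loop
vertex 1.111 2.493 -1.522
vertex 1.816 2.369 -1.598
vertex 1.755 3.54 -0.673
endloop
endfacet
facet normal -0.146 -0.241 -0.959
outer loop
vertex 1.816 2.369 -1.598
vertex 1.585 3.26 -1.787
vertex 2.385 2.767 -1.785
endloop
endfacet
facet normal 0.563 -0.494 0.662
outer loop
vertex 1.816 2.369 -1.598
vertex 2.385 2.767 -1.785
vertex 1.755 3.54 -0.673
endloop
endfacet
facet normal -0.145 -0.240 -0.960
outer loop
vertex 2.385 2.767 -1.785
vertex 1.585 3.26 -1.787
vertex 2.486 3.454 -1.972
endloop
endfacet
facet normal 0.872 0.005 0.490
outer loop
vertex 2.385 2.767 -1.785
vertex 2.486 3.454 -1.972
vertex 1.755 3.54 -0.673
endloop
endfacet
facet normal -0.055 0.092 -0.994
outer loop
vertex 1.861 -3.117 2.415
vertex 1.148 -3.433 2.425
vertex 1.233 -2.661 2.492
endloop
endfacet
facet normal 0.575 0.729 0.372
outer loop
vertex 1.861 -3.117 2.415
vertex 1.233 -2.661 2.492
vertex 1.252 -3.607 4.315
endloop
endfacet
facet normal -0.055 0.092 -0.994
outer loop
vertex 1.233 -2.661 2.492
vertex 1.148 -3.433 2.425
vertex 0.52 -2.977 2.502
endloop
endfacet
facet normal -0.360 0.826 0.433
outer loop
vertex 1.233 -2.661 2.492
vertex 0.52 -2.977 2.502
vertex 1.252 -3.607 4.315
endloop
endfacet
facet normal -0.056 0.091 -0.994
outer loop
vertex 0.52 -2.977 2.502
vertex 1.148 -3.433 2.425
vertex 0.435 -3.75 2.436
endloop
endfacet
facet normal -0.917 0.067 0.394
outer loop
vertex 0.52 -2.977 2.502
vertex 0.435 -3.75 2.436
vertex 1.252 -3.607 4.315
endloop
endfacet
facet normal -0.056 0.091 -0.994
outer loop
vertex 0.435 -3.75 2.436
vertex 1.148 -3.433 2.425
vertex 1.063 -4.206 2.359
endloop
endfacet
facet normal -0.538 -0.790 0.294
outer loop
vertex 0.435 -3.75 2.436
vertex 1.063 -4.206 2.359
vertex 1.252 -3.607 4.315
endloop
endfacet
facet normal -0.054 0.091 -0.994
outer loop
vertex 1.063 -4.206 2.359
vertex 1.148 -3.433 2.425
vertex 1.776 -3.889 2.349
endloop
endfacet
facet normal 0.398 -0.887 0.233
outer loop
vertex 1.063 -4.206 2.359
vertex 1.776 -3.889 2.349
vertex 1.252 -3.607 4.315
endloop
endfacet
facet normal -0.054 0.091 -0.994
outer loop
vertex 1.776 -3.889 2.349
vertex 1.148 -3.433 2.425
vertex 1.861 -3.117 2.415
endloop
endfacet
facet normal 0.954 -0.128 0.273
outer loop
vertex 1.776 -3.889 2.349
vertex 1.861 -3.117 2.415
vertex 1.252 -3.607 4.315
endloop
endfacet

endsolid
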